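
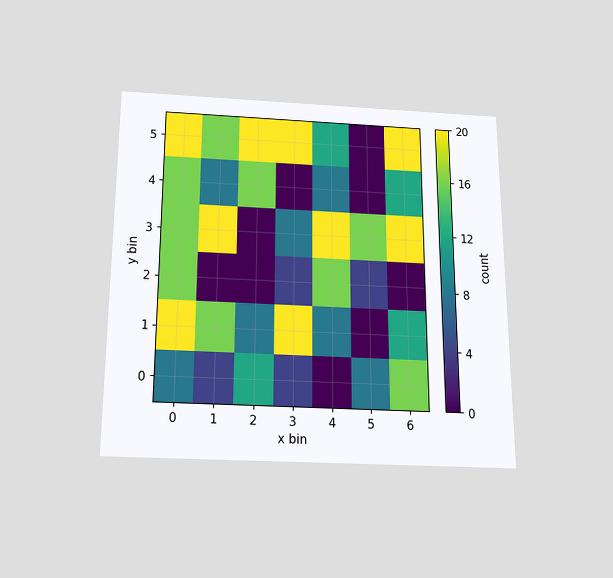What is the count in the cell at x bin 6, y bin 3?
The chart is viewed slightly from below. Matching the cell (6, 3) against the colorbar gives 20.

20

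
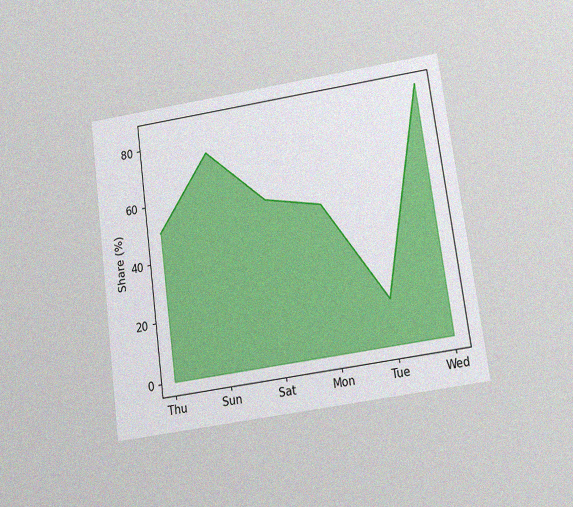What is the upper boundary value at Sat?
The chart is tilted about 8° counter-clockwise and viewed slightly from below, with some photo noise. At Sat the upper boundary is at 55%.

55%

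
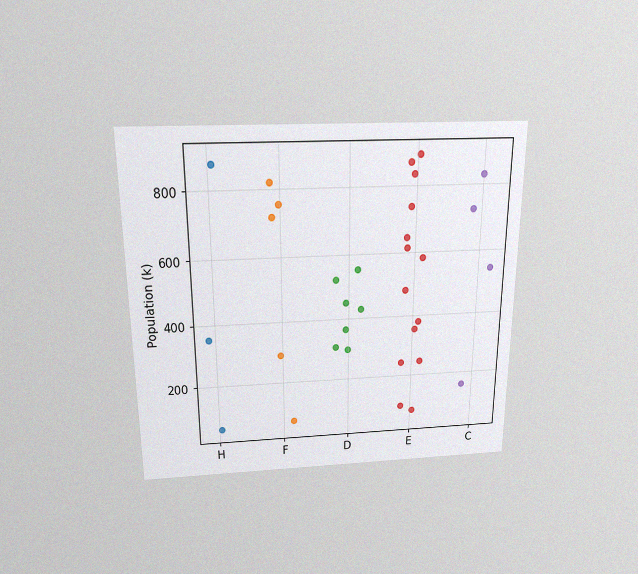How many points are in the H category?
3

The chart is viewed slightly from above, with some photo noise. Counting the markers in the H column gives 3.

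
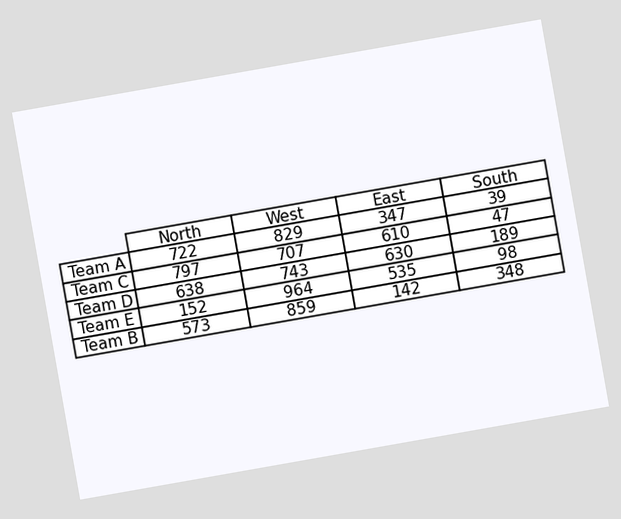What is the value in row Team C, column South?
The chart is tilted about 10° counter-clockwise. The (Team C, South) cell reads 47.

47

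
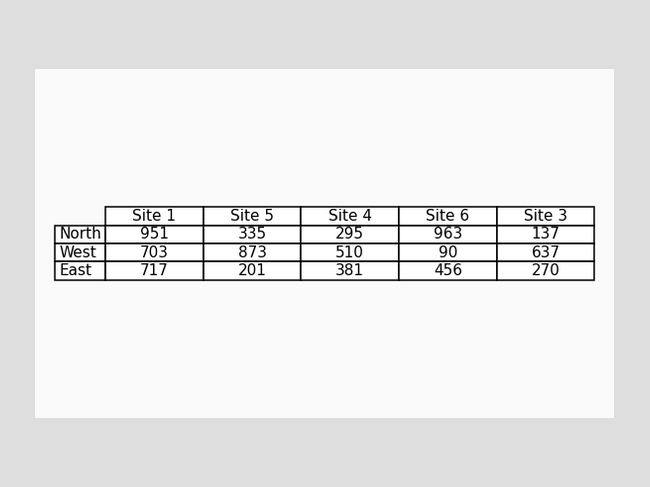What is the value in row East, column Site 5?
201

The (East, Site 5) cell reads 201.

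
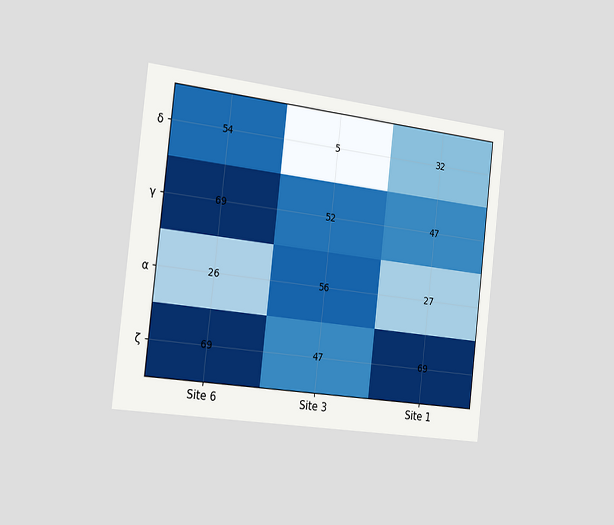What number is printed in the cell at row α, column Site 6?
26

The chart is tilted about 7° clockwise and viewed slightly from the left. The (α, Site 6) cell reads 26.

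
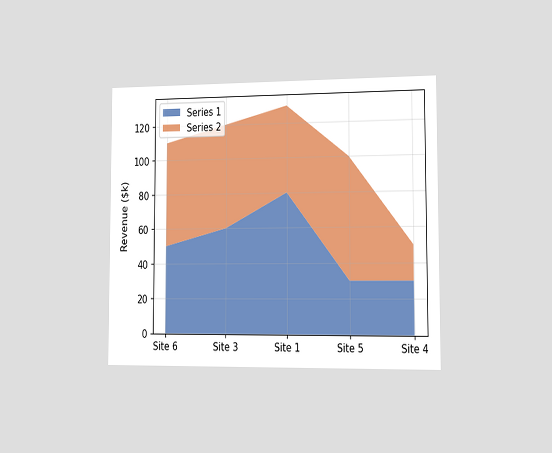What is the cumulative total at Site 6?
$110k

The chart is viewed slightly from the right. The stacked total at Site 6 reaches $110k.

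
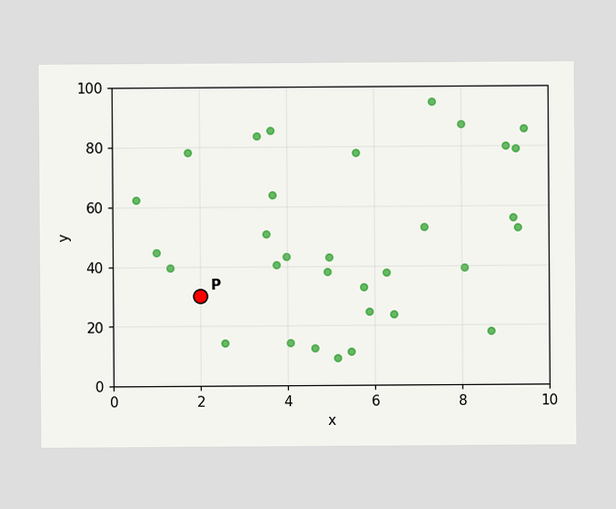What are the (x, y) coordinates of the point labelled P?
(2, 30)

Following the gridlines from P to each axis, P sits at (2, 30).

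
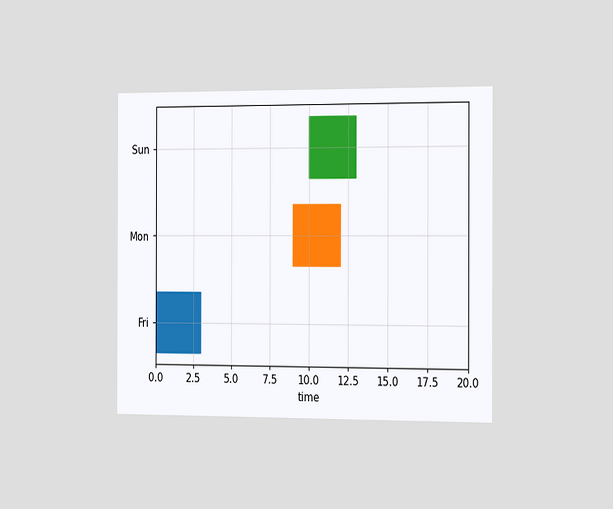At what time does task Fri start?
The chart is viewed slightly from the right. The Fri bar begins at t=0.

0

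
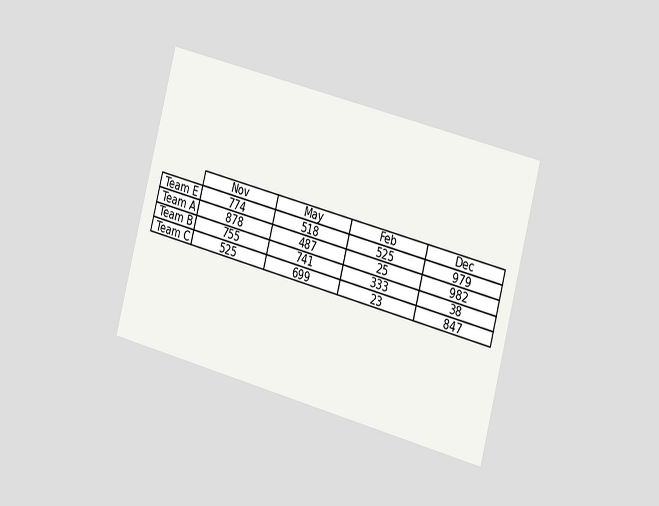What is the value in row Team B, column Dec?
The chart is tilted about 15° clockwise and viewed slightly from the right. The (Team B, Dec) cell reads 38.

38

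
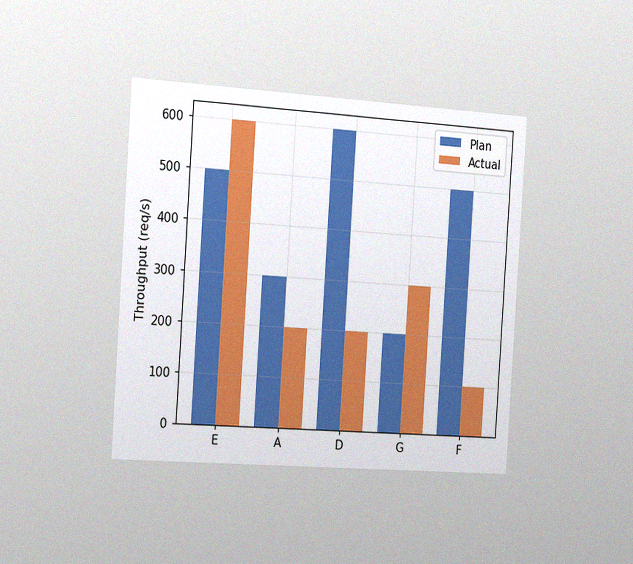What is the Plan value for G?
The chart is tilted about 4° clockwise and viewed slightly from the left, with some photo noise. The Plan bar at G reaches 200req/s on the y-axis.

200req/s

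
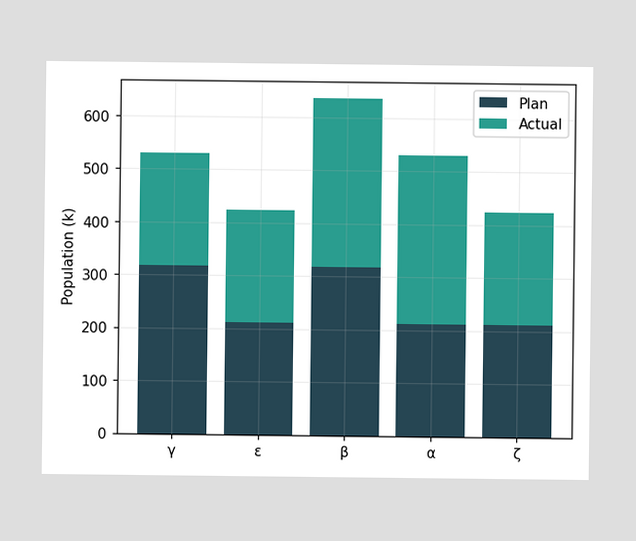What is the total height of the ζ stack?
424k

The ζ stack's top reaches 424k on the y-axis.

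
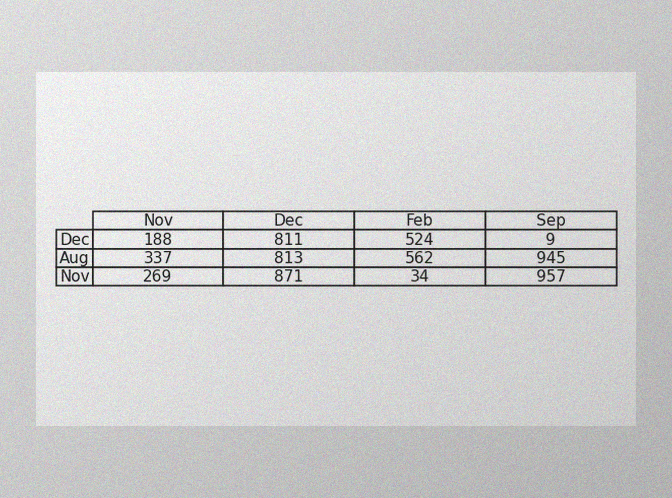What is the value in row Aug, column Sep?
945

The image has some photo noise and uneven lighting. The (Aug, Sep) cell reads 945.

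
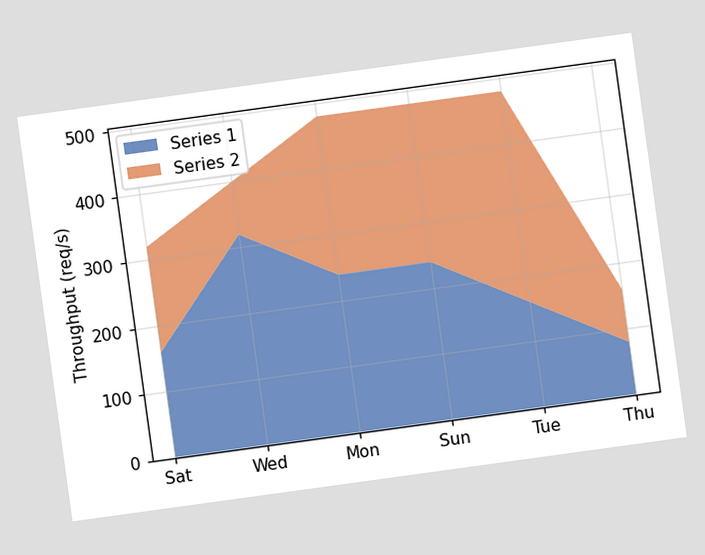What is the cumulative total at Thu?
160req/s

The chart is tilted about 8° counter-clockwise. The stacked total at Thu reaches 160req/s.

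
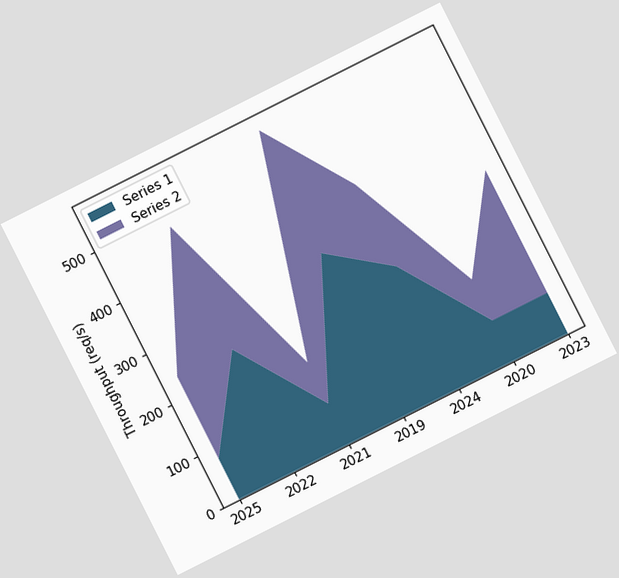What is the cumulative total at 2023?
320req/s

The chart is tilted about 27° counter-clockwise. The stacked total at 2023 reaches 320req/s.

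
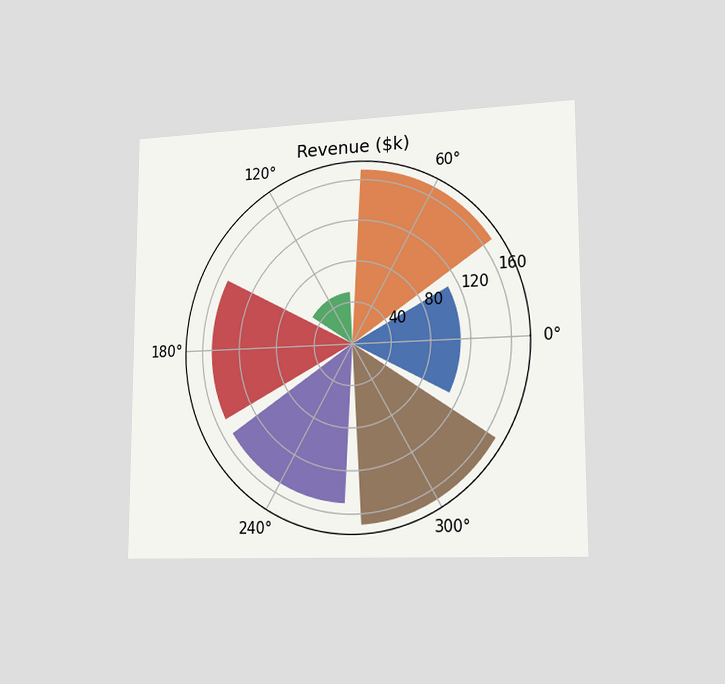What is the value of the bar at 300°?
$170k

The chart is viewed slightly from the right. The bar at 300° reaches $170k on the radial axis.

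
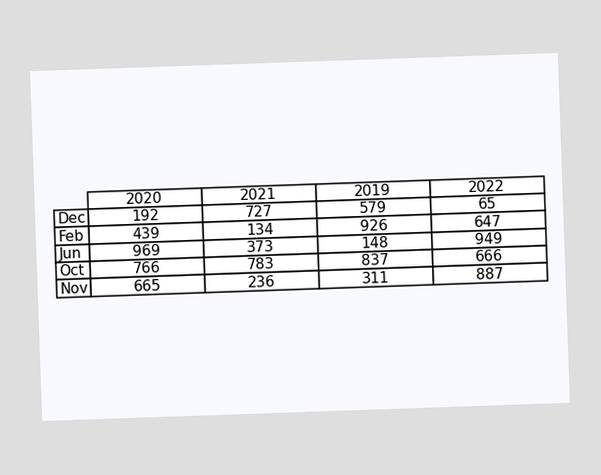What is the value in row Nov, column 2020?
The (Nov, 2020) cell reads 665.

665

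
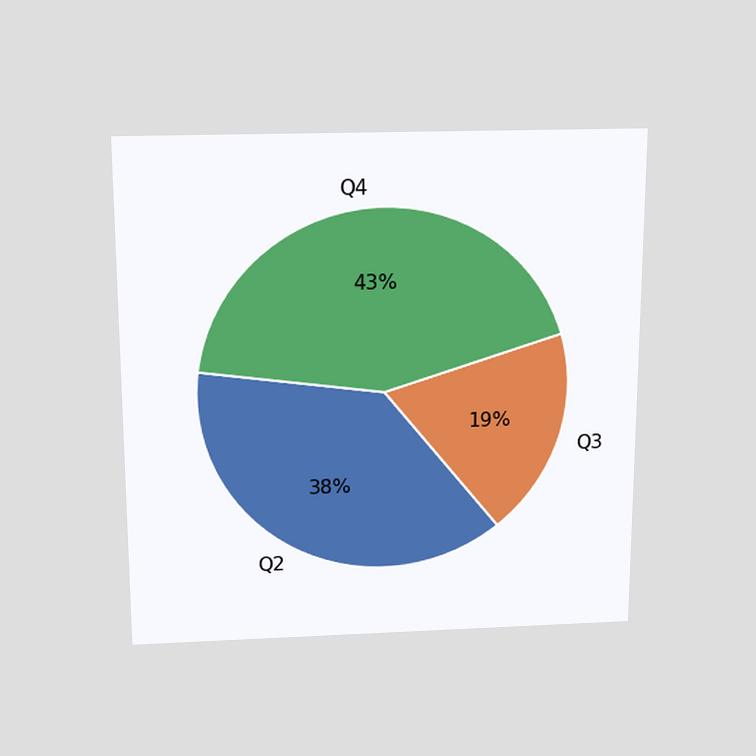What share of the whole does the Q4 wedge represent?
The chart is viewed slightly from above. The Q4 slice takes up 43% of the pie.

43%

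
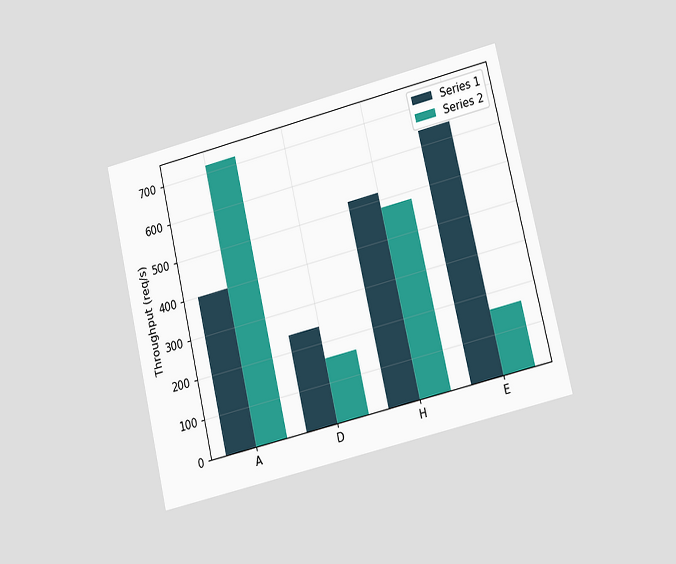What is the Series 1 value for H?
520req/s

The chart is tilted about 13° counter-clockwise and viewed at a slight angle. The Series 1 bar at H reaches 520req/s on the y-axis.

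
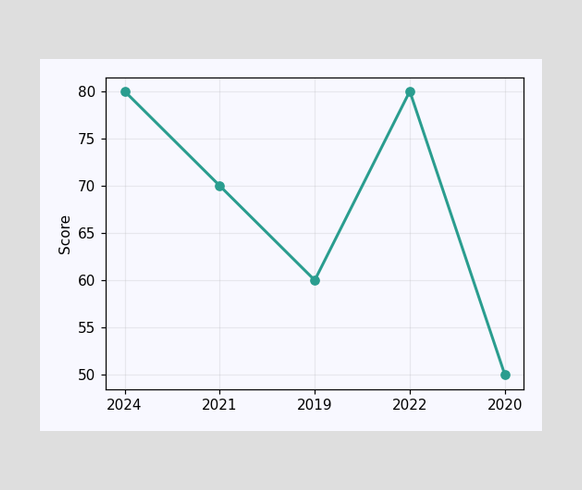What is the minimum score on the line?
The lowest point is at 2020, and reading across to the y-axis gives 50.

50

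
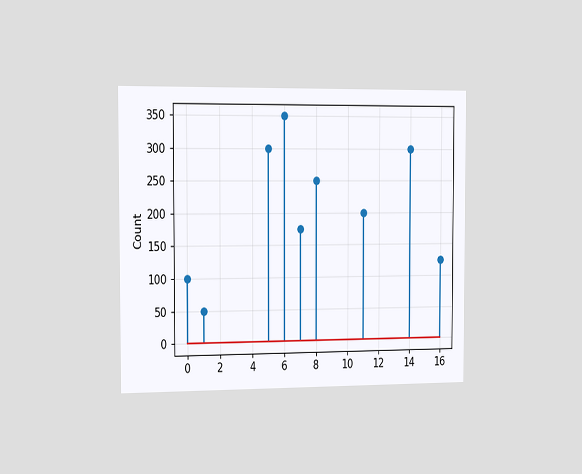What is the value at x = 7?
The chart is viewed slightly from the left. The stem at x=7 reaches 175.

175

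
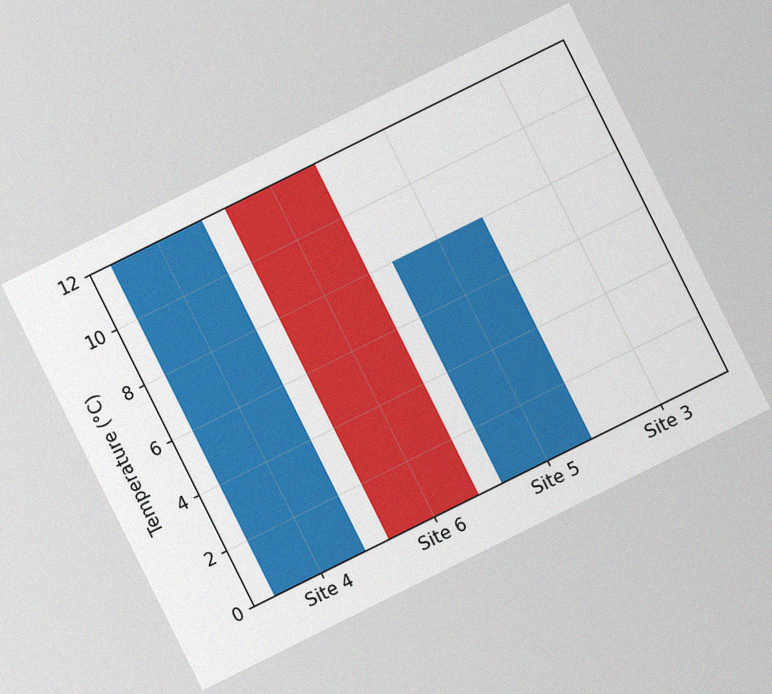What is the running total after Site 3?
8°C

The chart is tilted about 26° counter-clockwise, with some photo noise. After Site 3 the running total reaches 8°C.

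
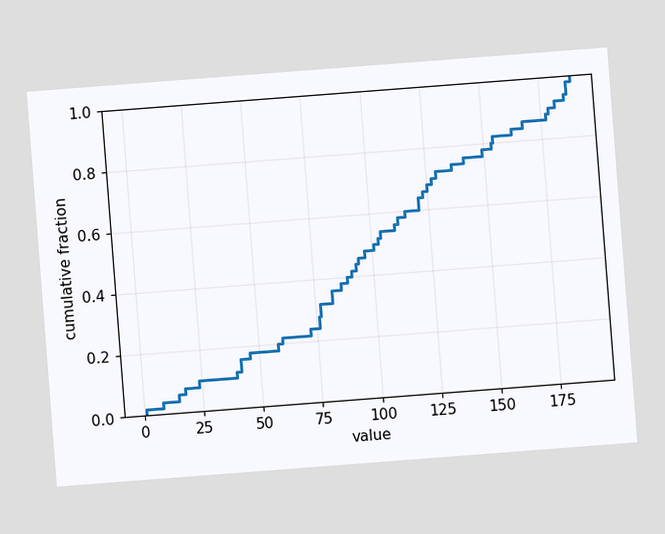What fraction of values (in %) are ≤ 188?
The chart is tilted about 4° counter-clockwise. At x=188 the ECDF step is at 100%.

100%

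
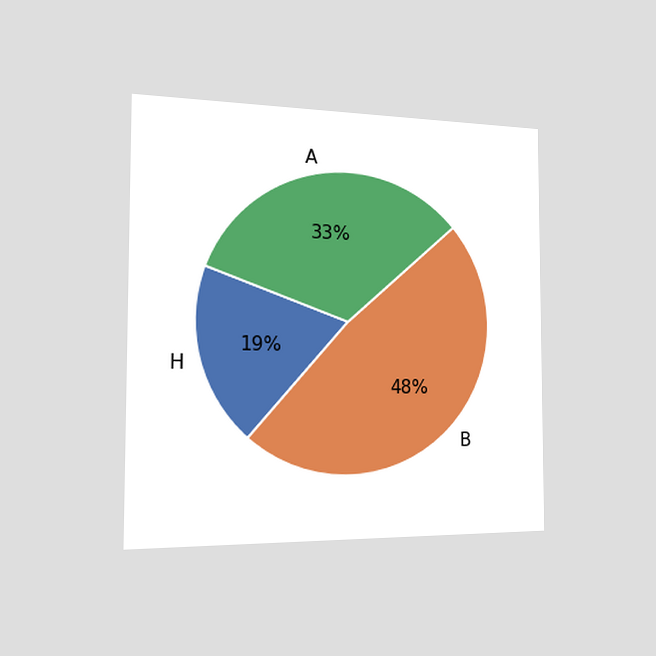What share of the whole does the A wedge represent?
33%

The chart is viewed slightly from the left. The A slice takes up 33% of the pie.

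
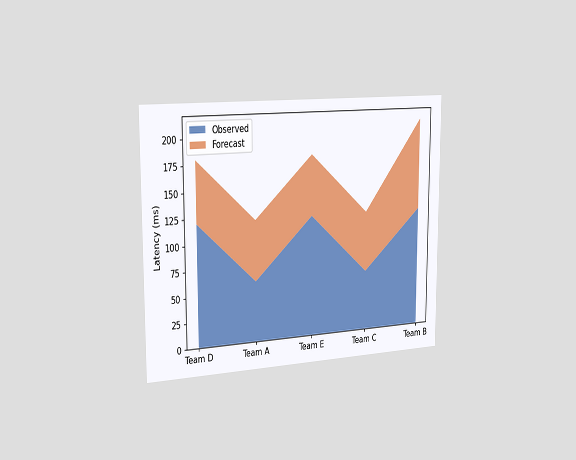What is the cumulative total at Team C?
The chart is viewed slightly from the left. The stacked total at Team C reaches 120ms.

120ms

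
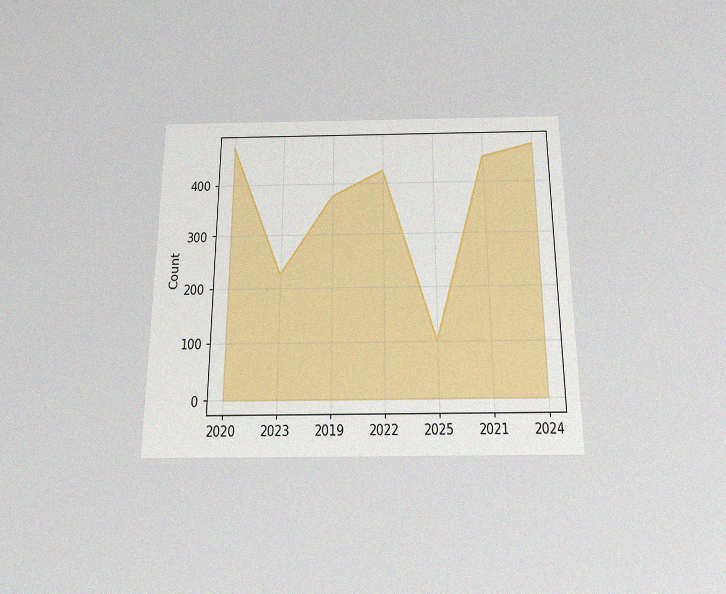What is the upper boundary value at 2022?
The chart is viewed slightly from below, with some photo noise. At 2022 the upper boundary is at 425.

425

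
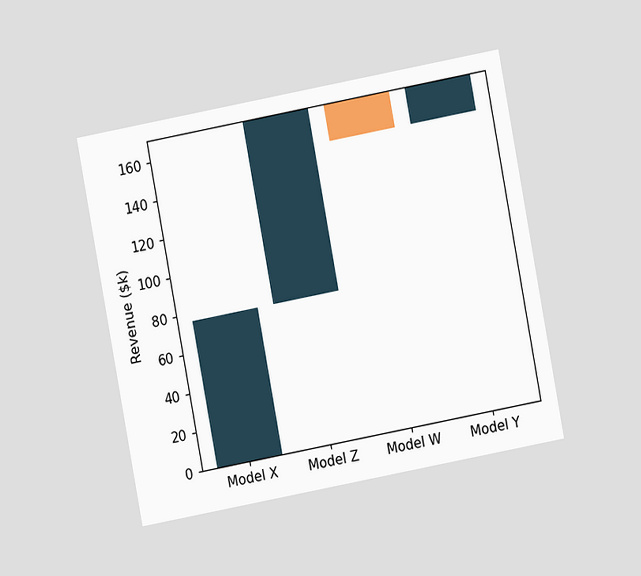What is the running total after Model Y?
$171k

The chart is tilted about 11° counter-clockwise and viewed at a slight angle. After Model Y the running total reaches $171k.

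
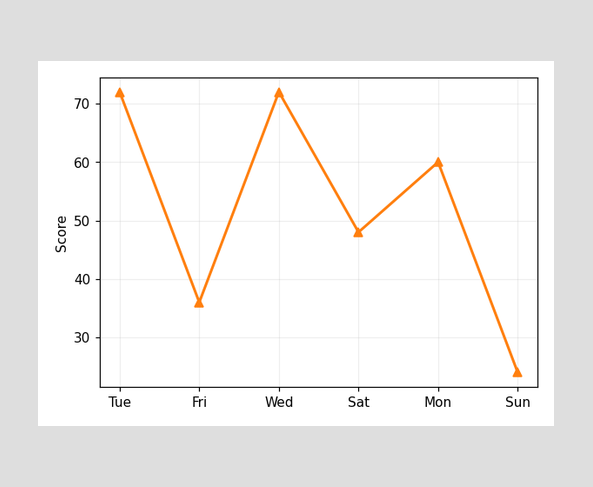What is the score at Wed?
72

At Wed, the line is at 72.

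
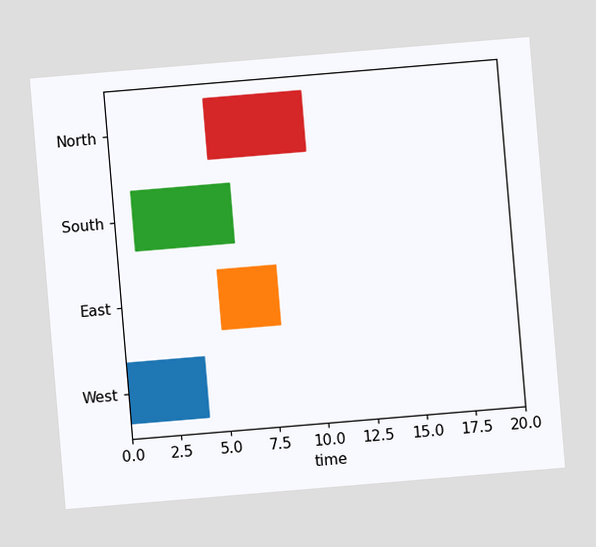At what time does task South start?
1

The chart is tilted about 5° counter-clockwise. The South bar begins at t=1.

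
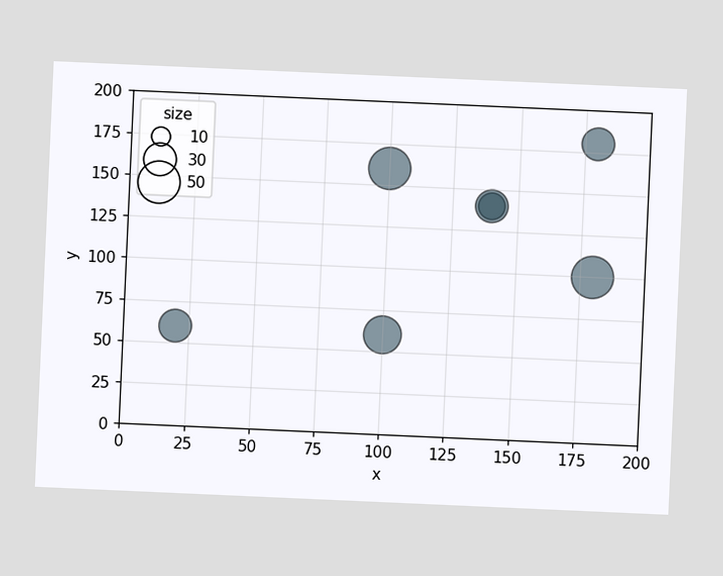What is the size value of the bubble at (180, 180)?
The chart is tilted about 3° clockwise. Matching the bubble at (180, 180) against the size legend gives 30.

30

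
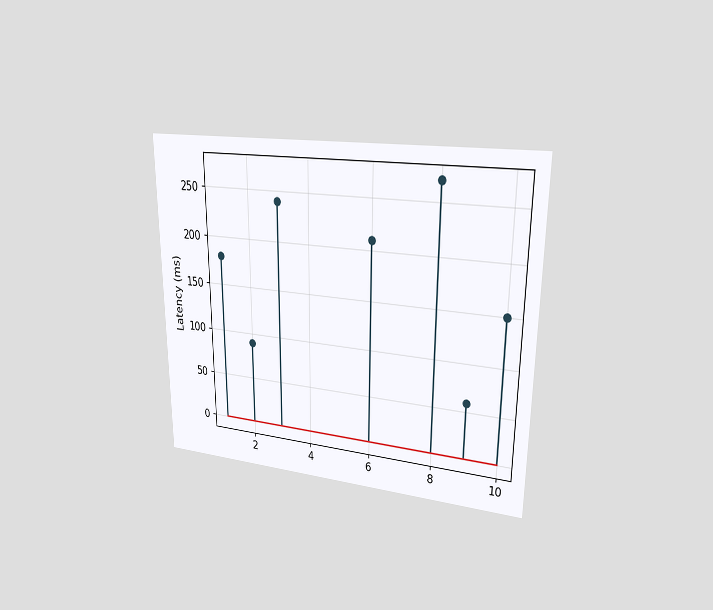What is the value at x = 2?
90ms

The chart is viewed at a slight angle. The stem at x=2 reaches 90ms.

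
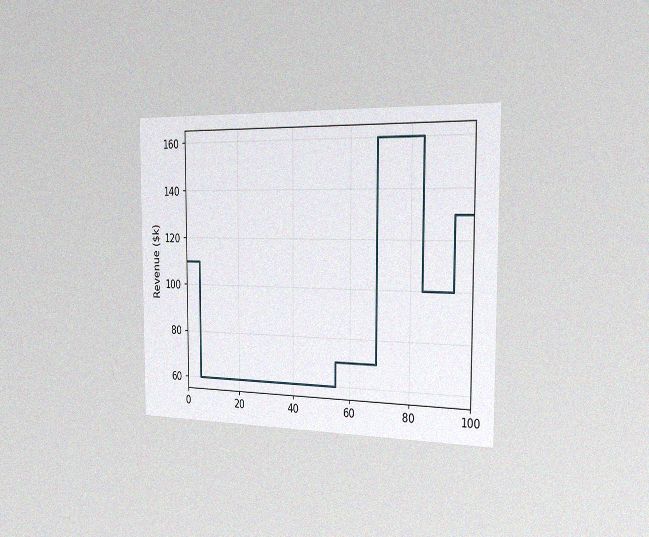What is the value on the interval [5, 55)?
$60k

The chart is viewed slightly from the right, with some photo noise. On [5, 55) the step sits at $60k.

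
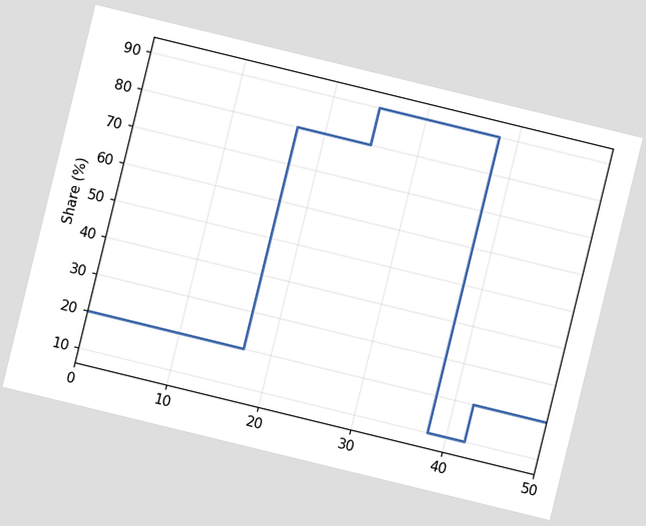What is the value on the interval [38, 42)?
The chart is tilted about 14° clockwise. On [38, 42) the step sits at 10%.

10%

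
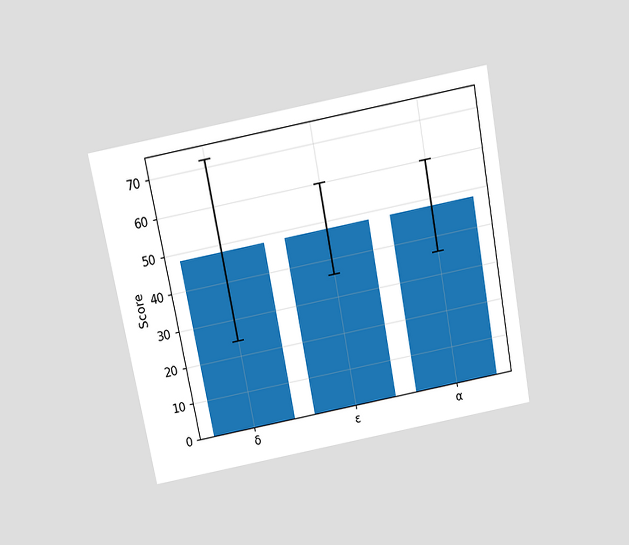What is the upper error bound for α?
The chart is tilted about 11° counter-clockwise and viewed slightly from above. The α bar's upper whisker reaches 60.

60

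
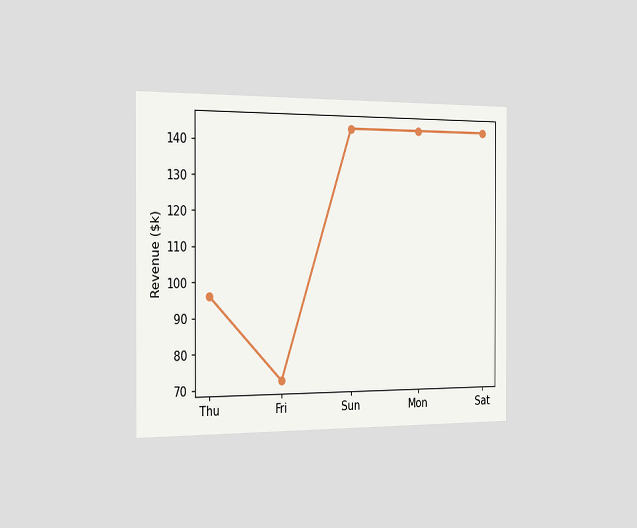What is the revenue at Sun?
$144k

The chart is viewed slightly from the left. At Sun, the line is at $144k.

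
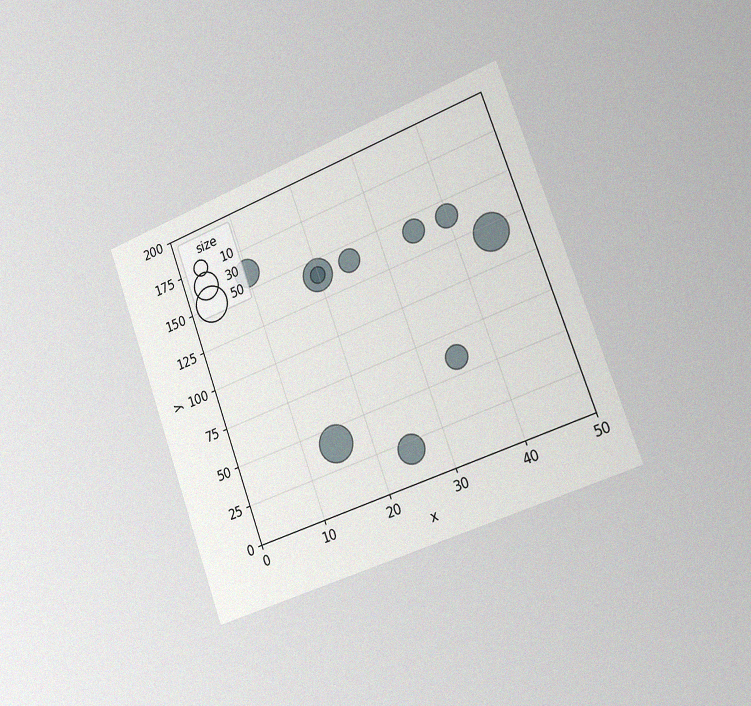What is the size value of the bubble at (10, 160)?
The chart is tilted about 20° counter-clockwise and viewed slightly from the right, with some photo noise. Matching the bubble at (10, 160) against the size legend gives 30.

30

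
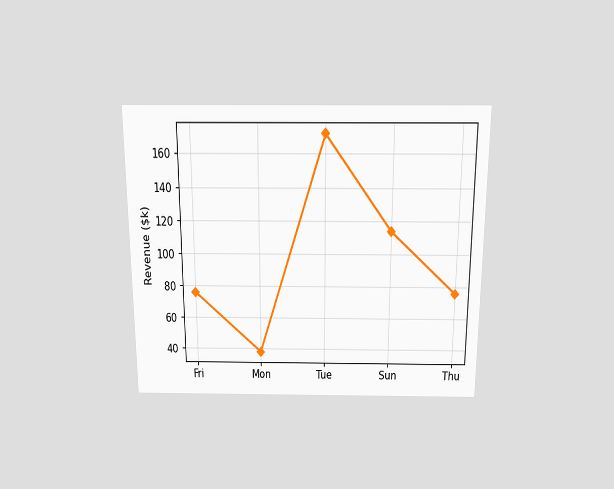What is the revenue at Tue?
$171k

The chart is viewed slightly from above. At Tue, the line is at $171k.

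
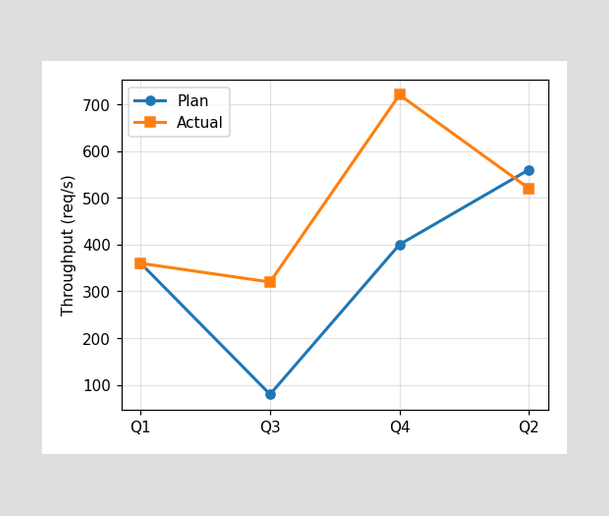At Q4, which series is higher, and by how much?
Actual, by 320req/s

At Q4, Actual sits above the other line by 320req/s.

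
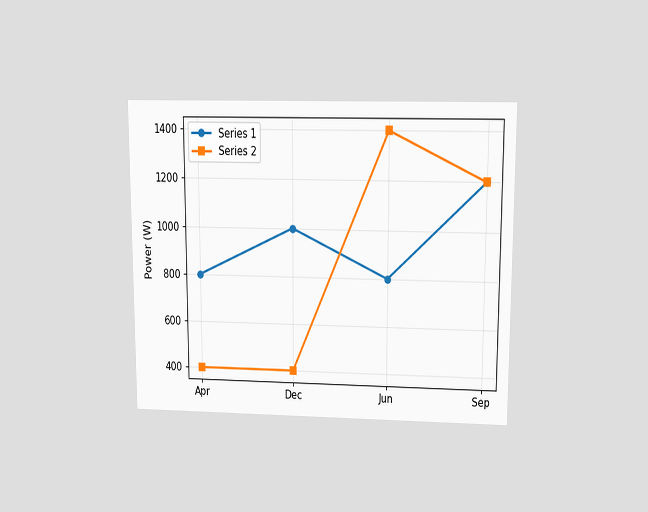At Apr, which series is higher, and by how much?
The chart is viewed slightly from above. At Apr, Series 1 sits above the other line by 400W.

Series 1, by 400W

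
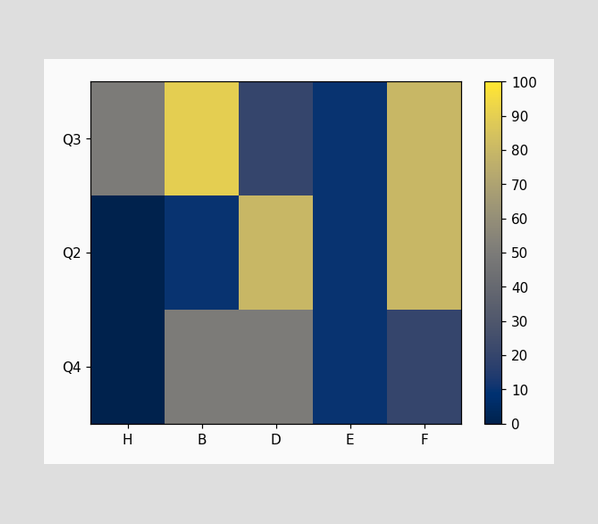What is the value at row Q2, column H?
Matching cell (Q2, H) against the colorbar gives 0.

0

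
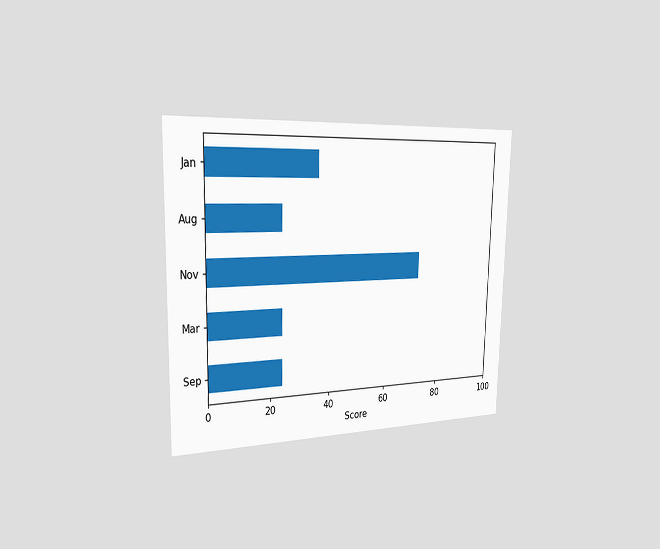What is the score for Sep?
24

The chart is viewed slightly from the left. Reading along the chart's x-axis, the Sep bar reaches 24.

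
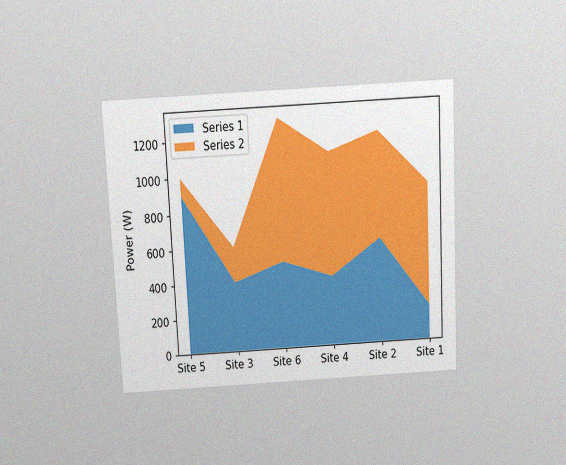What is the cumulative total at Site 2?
1200W

The chart is tilted about 3° counter-clockwise and viewed slightly from above, with some photo noise. The stacked total at Site 2 reaches 1200W.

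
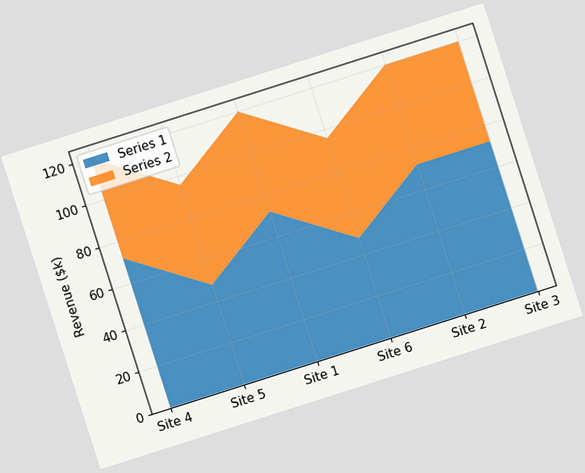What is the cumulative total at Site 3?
$120k

The chart is tilted about 18° counter-clockwise. The stacked total at Site 3 reaches $120k.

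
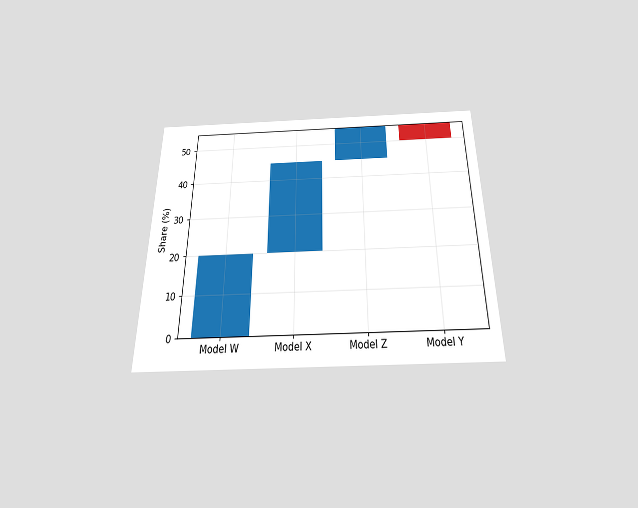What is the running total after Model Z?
55%

The chart is viewed slightly from below. After Model Z the running total reaches 55%.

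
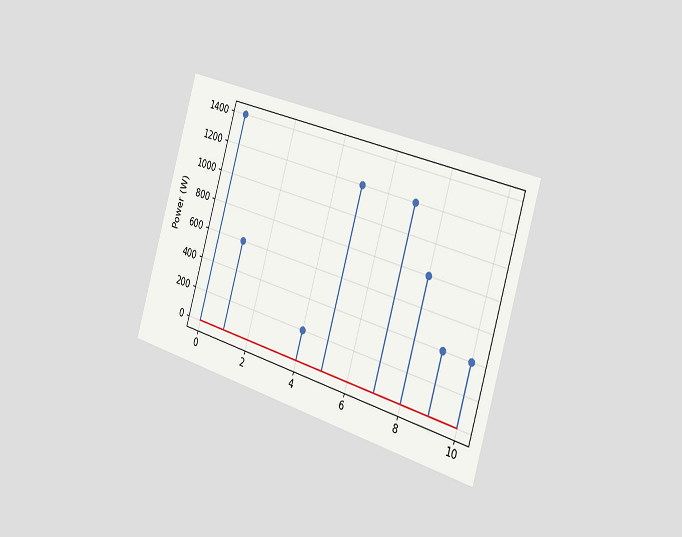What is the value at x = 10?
400W

The chart is tilted about 17° clockwise and viewed slightly from the right. The stem at x=10 reaches 400W.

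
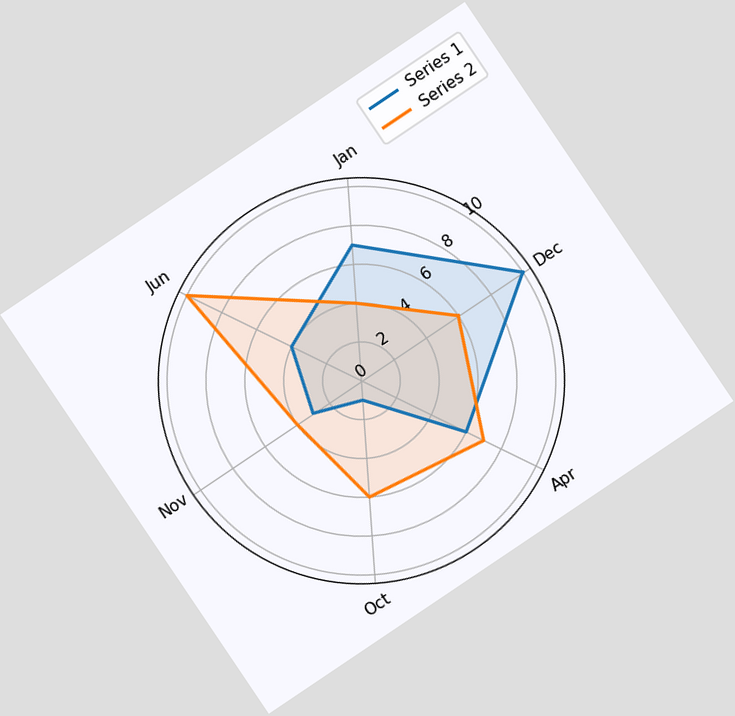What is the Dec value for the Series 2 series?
6

The chart is tilted about 34° counter-clockwise. On the Dec axis, Series 2 reaches 6.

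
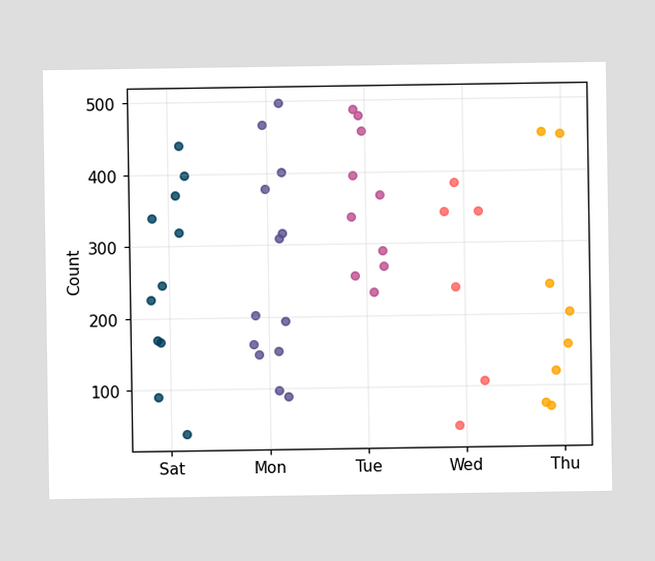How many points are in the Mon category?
13

Counting the markers in the Mon column gives 13.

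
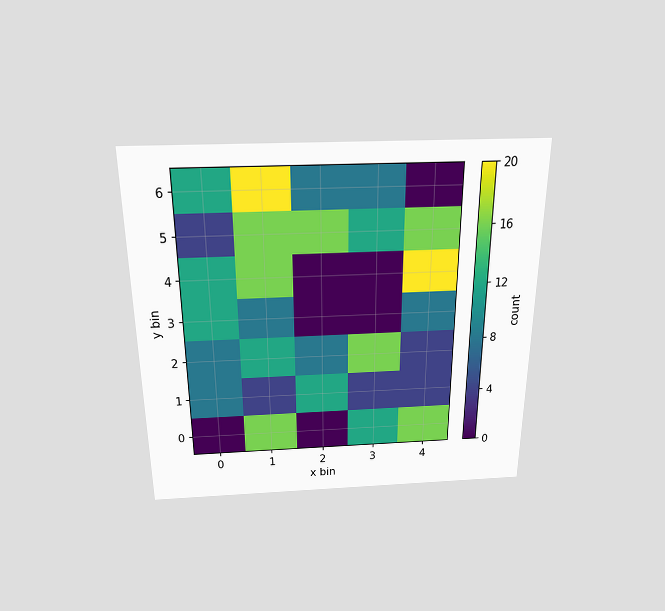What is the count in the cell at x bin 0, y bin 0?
0

The chart is viewed slightly from above. Matching the cell (0, 0) against the colorbar gives 0.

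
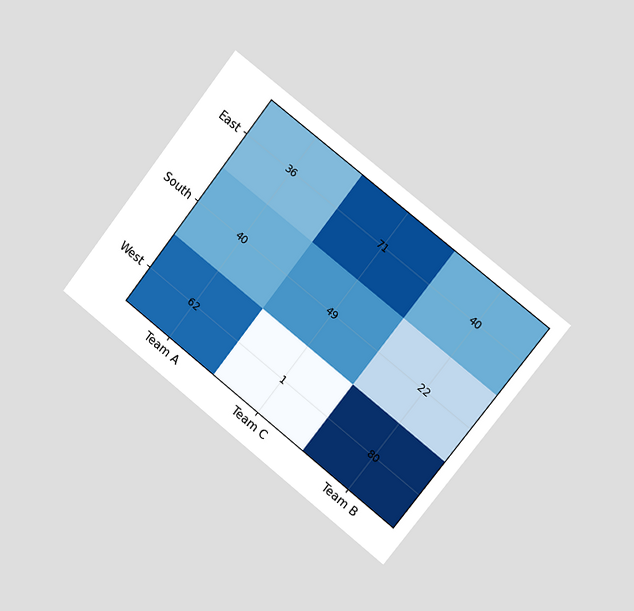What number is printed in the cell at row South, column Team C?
The chart is tilted about 38° clockwise and viewed slightly from the right. The (South, Team C) cell reads 49.

49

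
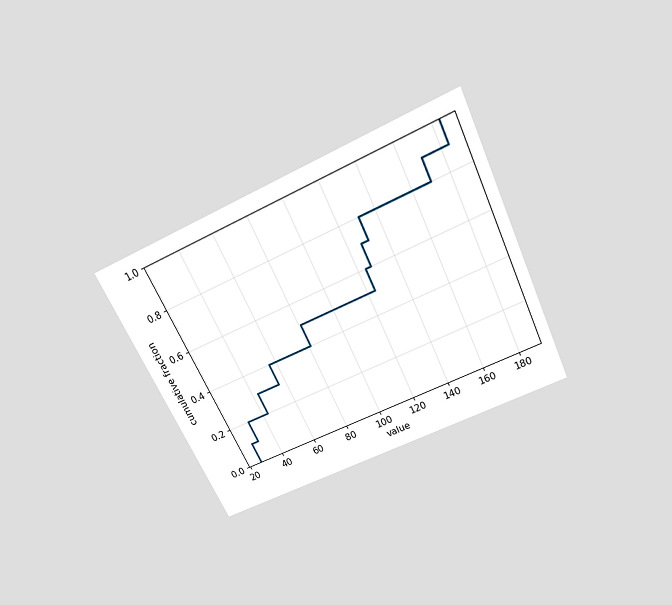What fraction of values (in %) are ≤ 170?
90%

The chart is tilted about 26° counter-clockwise and viewed slightly from above. At x=170 the ECDF step is at 90%.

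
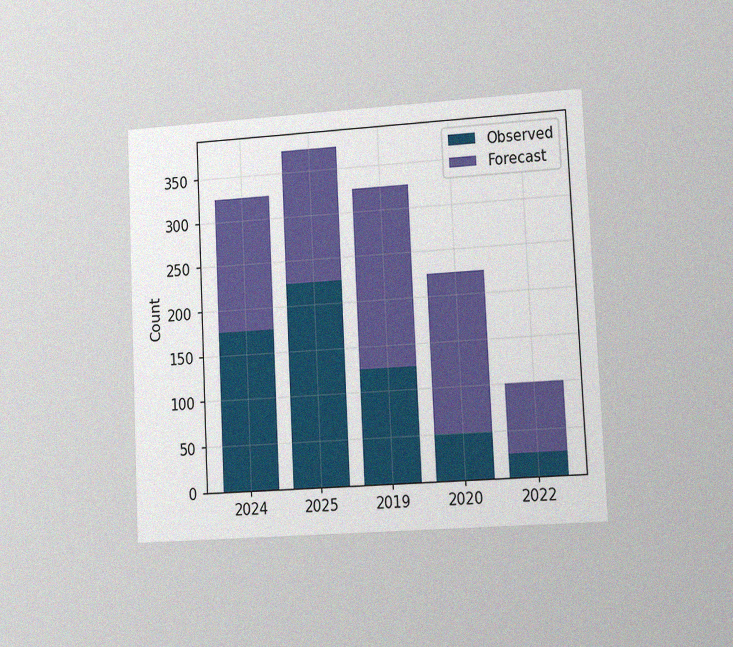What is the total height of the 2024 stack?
The chart is tilted about 3° counter-clockwise and viewed at a slight angle, with some photo noise. The 2024 stack's top reaches 325 on the y-axis.

325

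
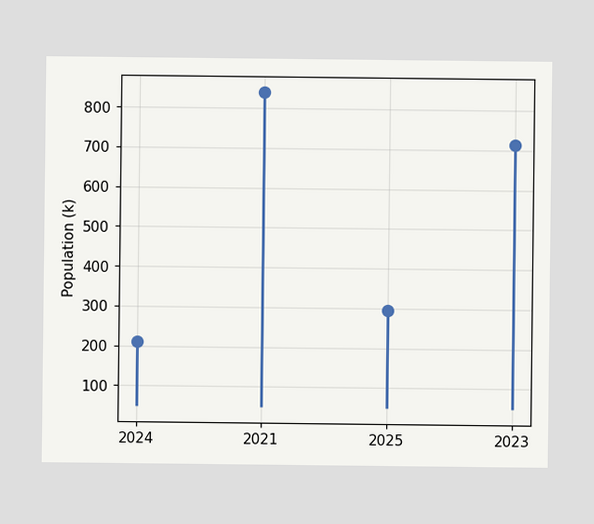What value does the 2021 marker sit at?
840k

The 2021 marker sits at 840k.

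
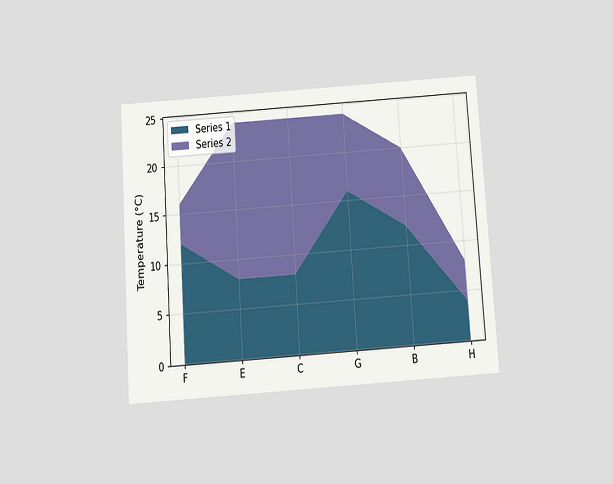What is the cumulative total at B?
The chart is tilted about 4° counter-clockwise and viewed slightly from below. The stacked total at B reaches 20°C.

20°C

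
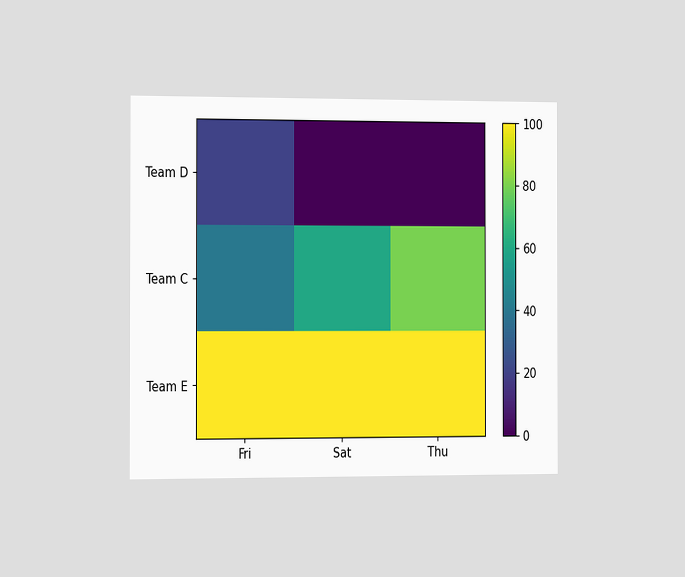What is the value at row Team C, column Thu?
80

The chart is viewed slightly from the left. Matching cell (Team C, Thu) against the colorbar gives 80.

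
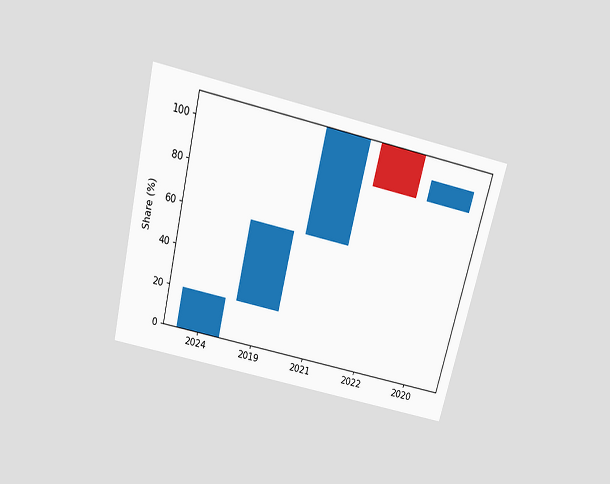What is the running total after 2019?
The chart is tilted about 13° clockwise and viewed slightly from above. After 2019 the running total reaches 60%.

60%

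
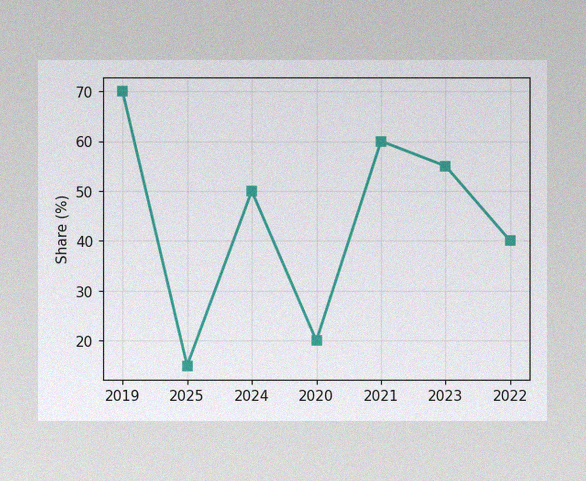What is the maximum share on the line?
The image has some photo noise and uneven lighting. The highest point is at 2019, and reading across to the y-axis gives 70%.

70%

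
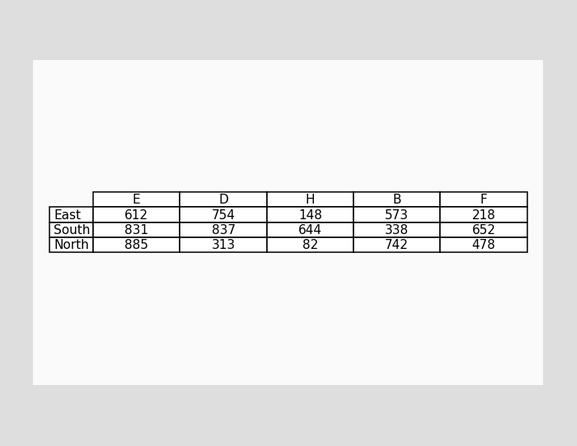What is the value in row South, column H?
644

The (South, H) cell reads 644.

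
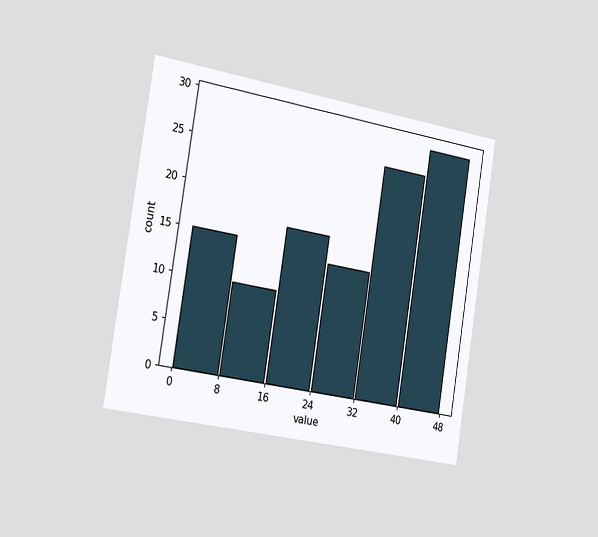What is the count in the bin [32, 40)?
26

The chart is tilted about 9° clockwise and viewed slightly from the left. The [32, 40) bin has height 26.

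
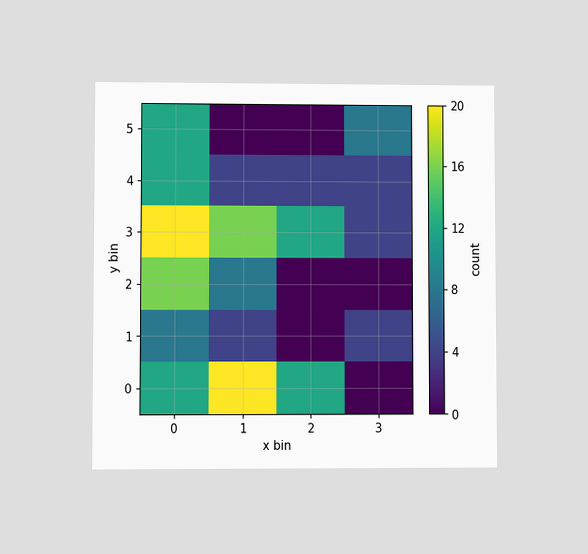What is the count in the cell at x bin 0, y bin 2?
16

The chart is viewed at a slight angle. Matching the cell (0, 2) against the colorbar gives 16.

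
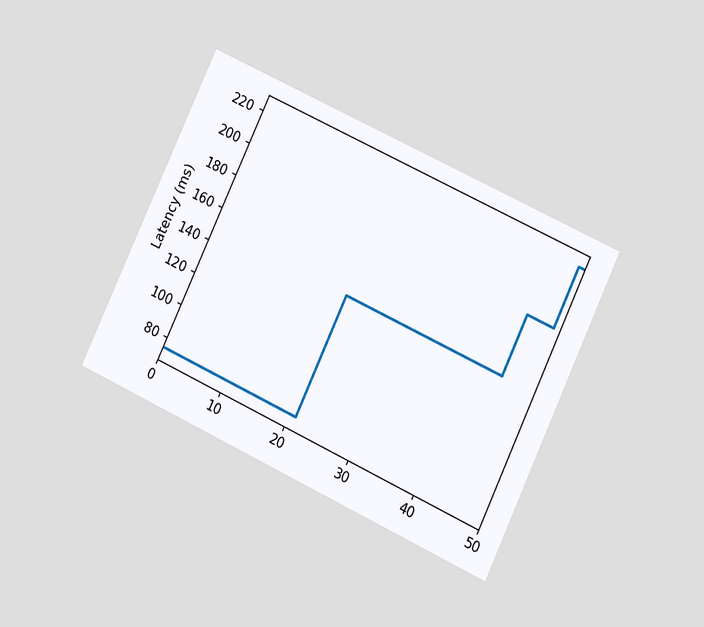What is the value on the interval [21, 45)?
The chart is tilted about 25° clockwise and viewed at a slight angle. On [21, 45) the step sits at 148ms.

148ms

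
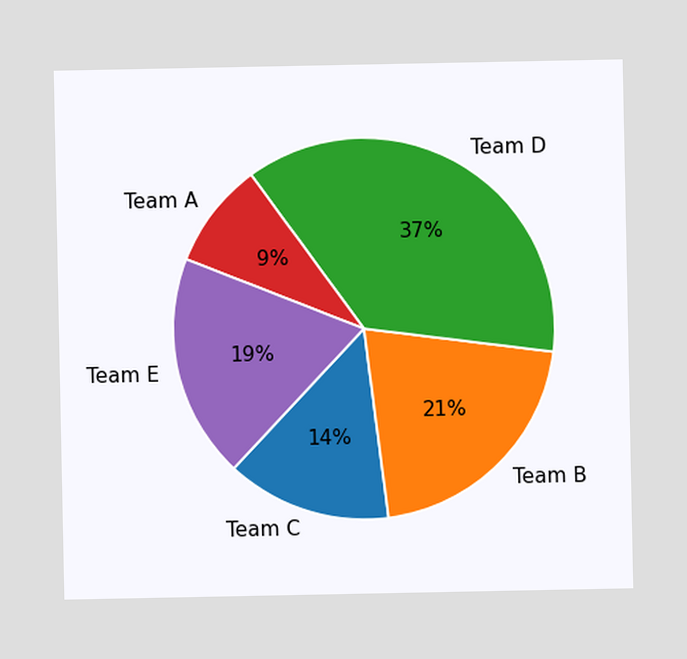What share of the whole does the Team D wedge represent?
The Team D slice takes up 37% of the pie.

37%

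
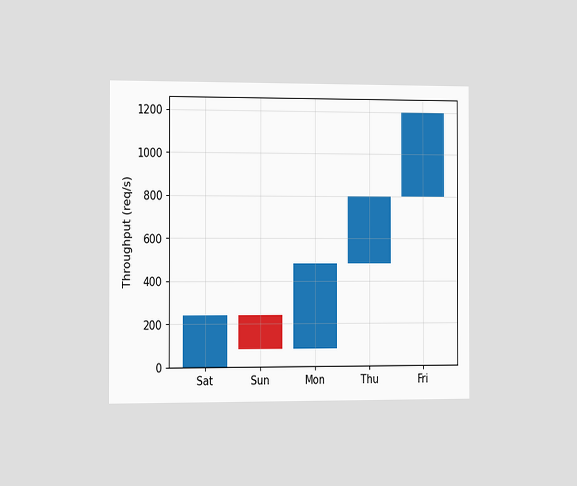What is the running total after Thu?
800req/s

The chart is viewed slightly from the left. After Thu the running total reaches 800req/s.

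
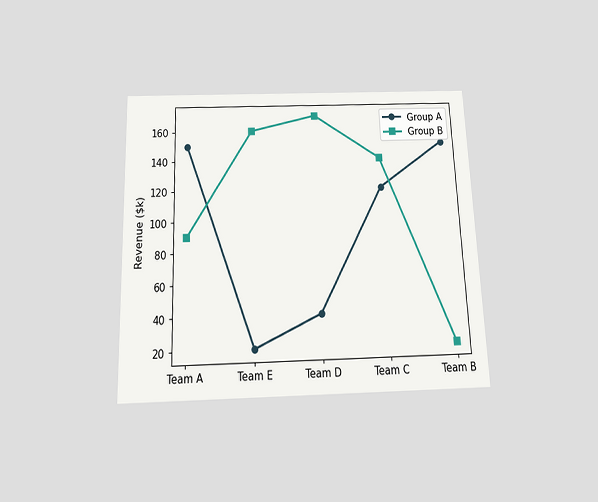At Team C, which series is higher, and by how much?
The chart is tilted about 2° counter-clockwise and viewed slightly from below. At Team C, Group B sits above the other line by $20k.

Group B, by $20k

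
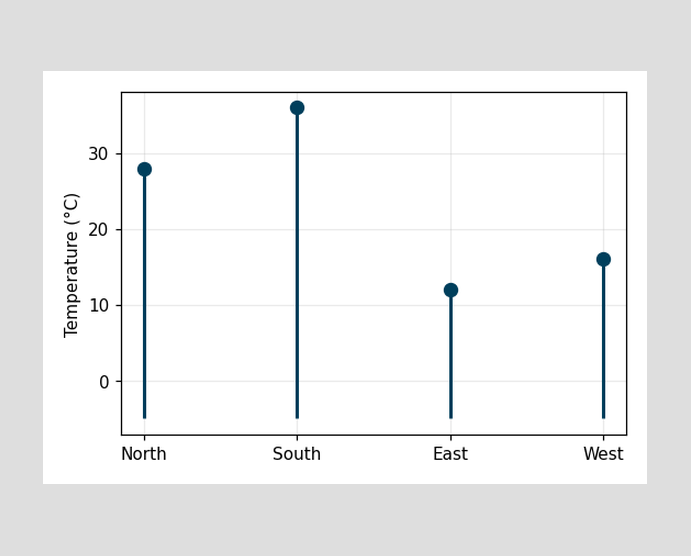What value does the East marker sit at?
12°C

The East marker sits at 12°C.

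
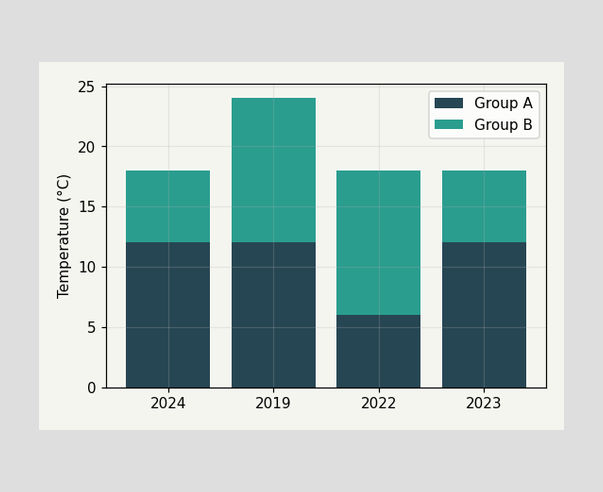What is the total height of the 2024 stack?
The 2024 stack's top reaches 18°C on the y-axis.

18°C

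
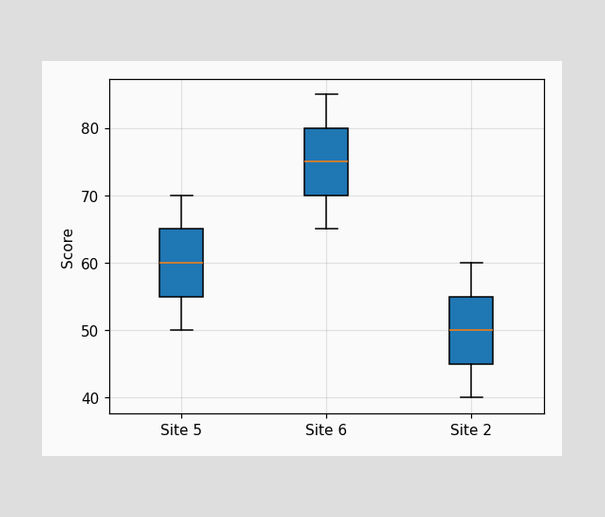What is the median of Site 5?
The median line in the Site 5 box sits at 60.

60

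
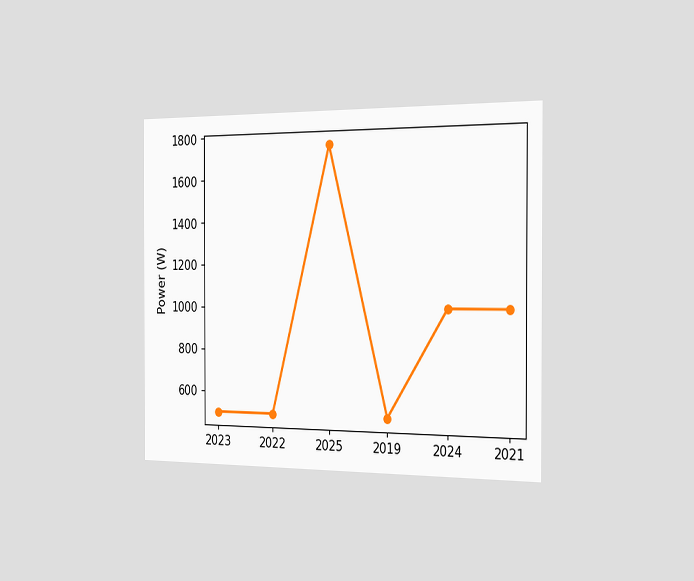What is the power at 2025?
1750W

The chart is viewed slightly from the right. At 2025, the line is at 1750W.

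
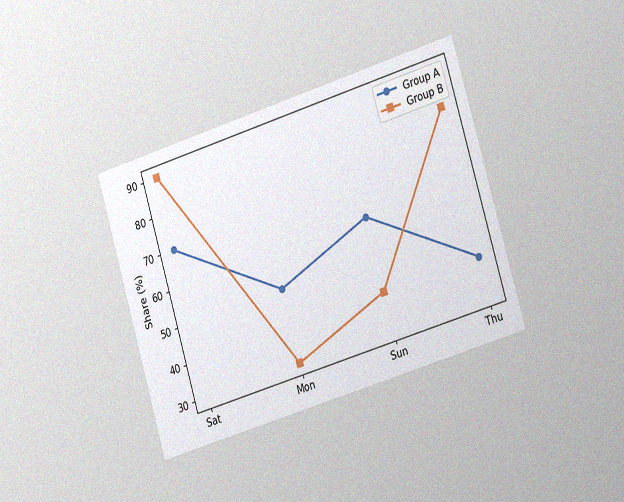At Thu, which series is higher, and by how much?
Group B, by 40%

The chart is tilted about 17° counter-clockwise and viewed slightly from the right, with some photo noise. At Thu, Group B sits above the other line by 40%.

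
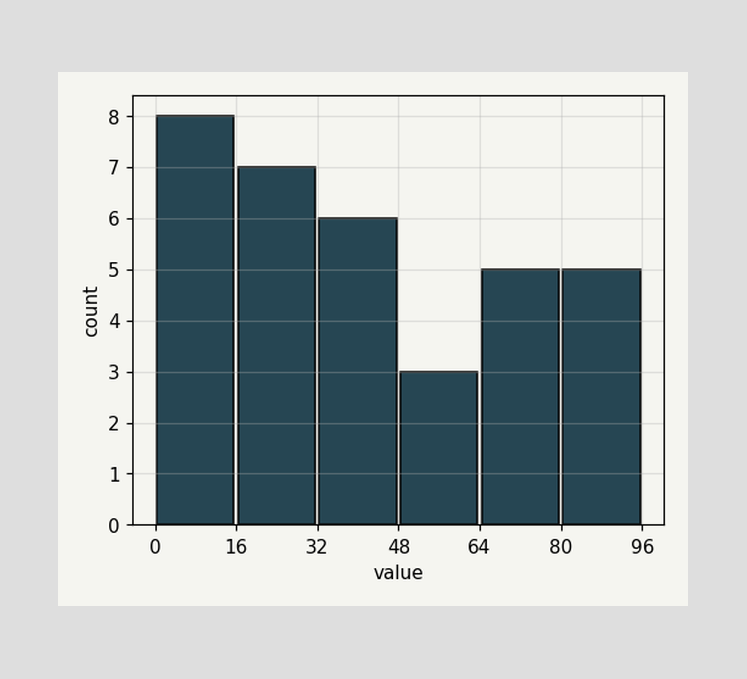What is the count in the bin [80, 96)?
5

The [80, 96) bin has height 5.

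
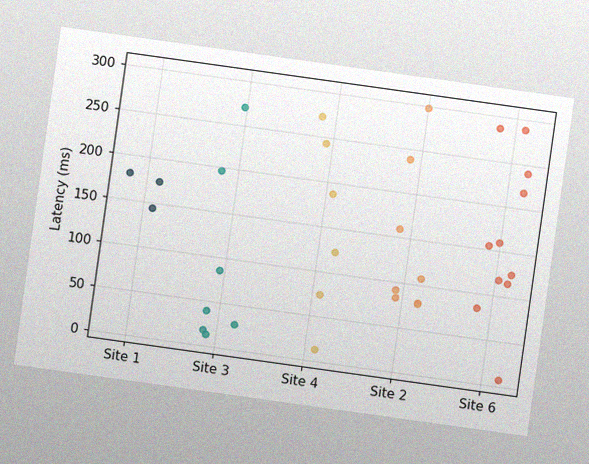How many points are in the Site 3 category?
7

The chart is tilted about 8° clockwise, with some photo noise. Counting the markers in the Site 3 column gives 7.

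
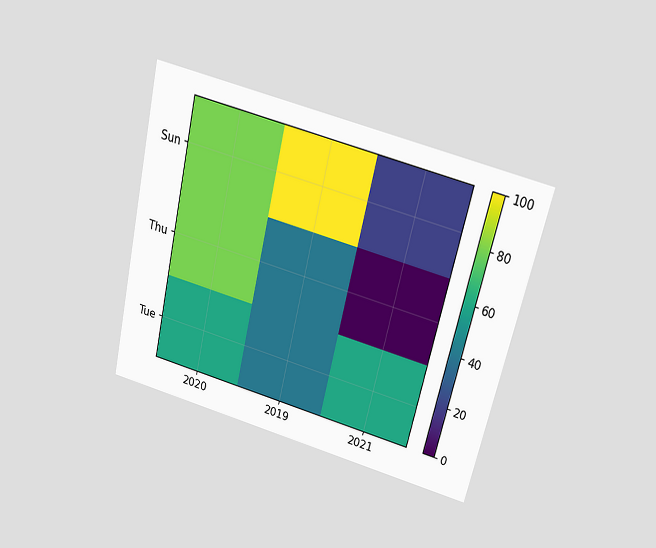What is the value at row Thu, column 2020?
The chart is tilted about 13° clockwise and viewed slightly from above. Matching cell (Thu, 2020) against the colorbar gives 80.

80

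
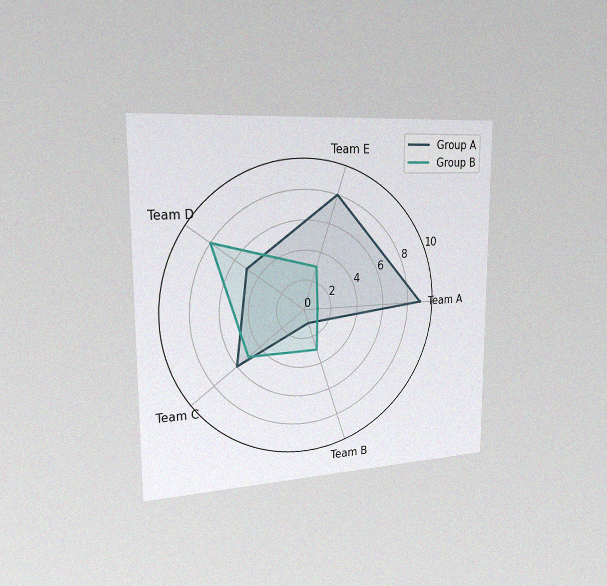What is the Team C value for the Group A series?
The chart is viewed slightly from the left, with some photo noise. On the Team C axis, Group A reaches 6.

6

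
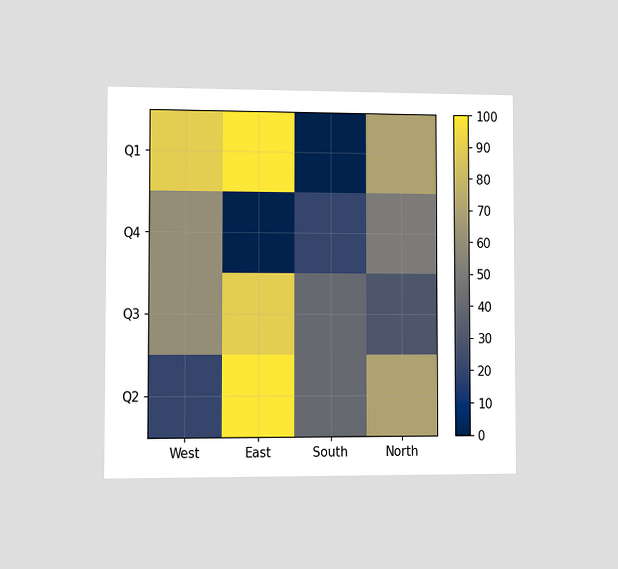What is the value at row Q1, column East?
100

The chart is viewed slightly from the left. Matching cell (Q1, East) against the colorbar gives 100.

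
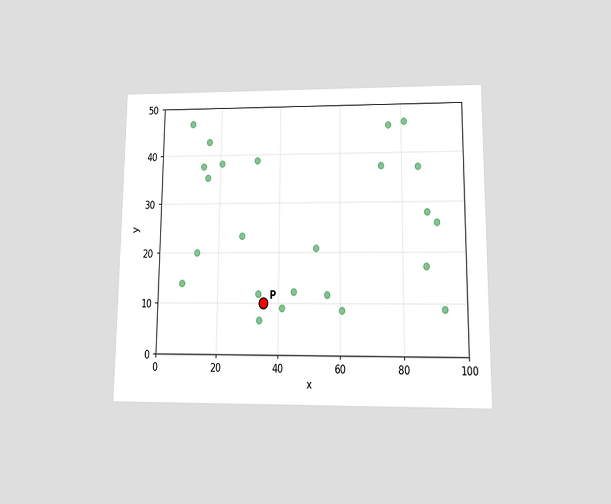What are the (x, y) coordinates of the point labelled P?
The chart is viewed at a slight angle. Following the gridlines from P to each axis, P sits at (35, 10).

(35, 10)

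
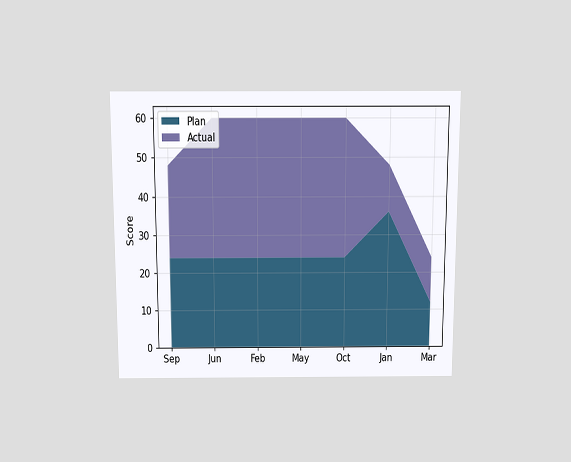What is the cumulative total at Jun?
60

The chart is viewed slightly from above. The stacked total at Jun reaches 60.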